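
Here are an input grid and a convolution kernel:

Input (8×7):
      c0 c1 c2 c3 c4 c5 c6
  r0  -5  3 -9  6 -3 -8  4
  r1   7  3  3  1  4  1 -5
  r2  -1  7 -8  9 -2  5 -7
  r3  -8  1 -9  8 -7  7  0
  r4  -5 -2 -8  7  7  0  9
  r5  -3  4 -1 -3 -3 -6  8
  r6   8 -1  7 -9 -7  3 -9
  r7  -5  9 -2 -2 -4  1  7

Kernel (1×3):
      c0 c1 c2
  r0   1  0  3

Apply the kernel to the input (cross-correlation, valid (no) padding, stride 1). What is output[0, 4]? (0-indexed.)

The receptive field on the input at this output position is [-3 -8 4]. Elementwise product with the kernel and sum: -3·1 + 4·3.

9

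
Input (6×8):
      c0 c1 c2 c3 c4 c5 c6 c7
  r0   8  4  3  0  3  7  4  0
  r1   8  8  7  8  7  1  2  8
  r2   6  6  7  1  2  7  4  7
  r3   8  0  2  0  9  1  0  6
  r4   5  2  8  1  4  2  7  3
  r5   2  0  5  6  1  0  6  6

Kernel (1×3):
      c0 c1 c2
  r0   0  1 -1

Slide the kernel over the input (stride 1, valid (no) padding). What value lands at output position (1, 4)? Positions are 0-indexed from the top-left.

The receptive field on the input at this output position is [7 1 2]. Elementwise product with the kernel and sum: 1·1 + 2·-1.

-1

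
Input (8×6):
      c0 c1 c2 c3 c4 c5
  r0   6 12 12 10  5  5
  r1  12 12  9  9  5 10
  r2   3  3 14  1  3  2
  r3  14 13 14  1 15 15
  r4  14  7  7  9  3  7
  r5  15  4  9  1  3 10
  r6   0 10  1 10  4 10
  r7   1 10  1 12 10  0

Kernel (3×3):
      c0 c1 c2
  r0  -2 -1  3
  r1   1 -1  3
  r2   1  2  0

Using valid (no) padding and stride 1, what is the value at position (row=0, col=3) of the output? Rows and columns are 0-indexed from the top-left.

31

The receptive field on the input at this output position is [10 5 5 / 9 5 10 / 1 3 2]. Elementwise product with the kernel and sum: 10·-2 + 5·-1 + 5·3 + 9·1 + 5·-1 + 10·3 + 1·1 + 3·2.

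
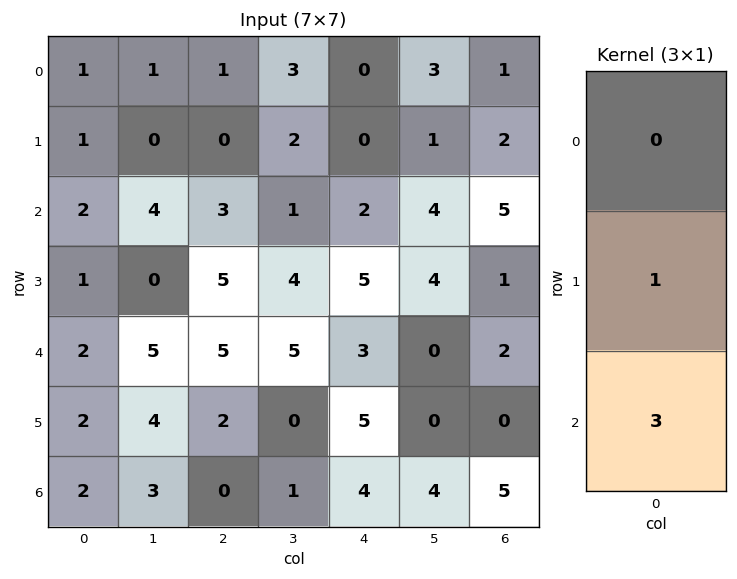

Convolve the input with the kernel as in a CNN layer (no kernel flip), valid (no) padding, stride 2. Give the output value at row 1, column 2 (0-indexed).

The receptive field on the input at this output position is [2 / 5 / 3]. Elementwise product with the kernel and sum: 5·1 + 3·3.

14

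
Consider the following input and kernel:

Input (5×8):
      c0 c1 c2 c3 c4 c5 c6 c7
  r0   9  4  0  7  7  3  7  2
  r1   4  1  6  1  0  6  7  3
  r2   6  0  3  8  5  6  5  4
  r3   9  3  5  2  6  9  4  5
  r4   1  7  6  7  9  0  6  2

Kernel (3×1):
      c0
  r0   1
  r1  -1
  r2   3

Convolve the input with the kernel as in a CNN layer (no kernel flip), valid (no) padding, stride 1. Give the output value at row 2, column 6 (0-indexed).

19

The receptive field on the input at this output position is [5 / 4 / 6]. Elementwise product with the kernel and sum: 5·1 + 4·-1 + 6·3.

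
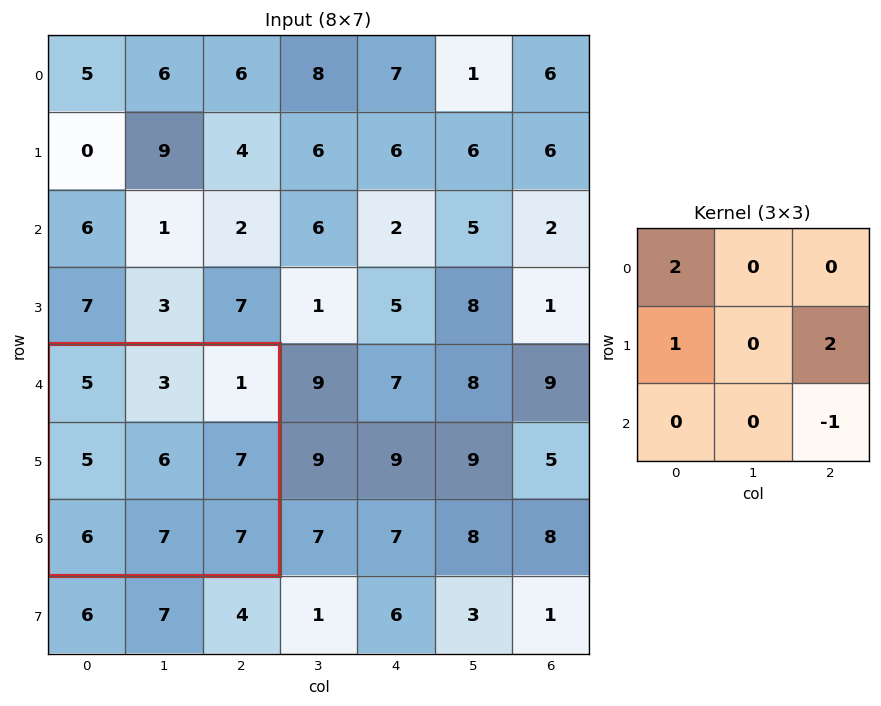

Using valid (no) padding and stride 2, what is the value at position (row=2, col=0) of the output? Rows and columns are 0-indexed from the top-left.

22

The receptive field on the input at this output position is [5 3 1 / 5 6 7 / 6 7 7]. Elementwise product with the kernel and sum: 5·2 + 5·1 + 7·2 + 7·-1.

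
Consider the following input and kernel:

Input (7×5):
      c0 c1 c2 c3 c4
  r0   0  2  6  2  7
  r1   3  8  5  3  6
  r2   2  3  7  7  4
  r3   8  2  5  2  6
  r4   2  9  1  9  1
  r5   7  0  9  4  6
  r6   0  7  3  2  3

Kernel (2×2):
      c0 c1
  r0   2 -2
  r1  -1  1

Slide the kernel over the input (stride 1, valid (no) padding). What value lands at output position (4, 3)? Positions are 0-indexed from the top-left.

The receptive field on the input at this output position is [9 1 / 4 6]. Elementwise product with the kernel and sum: 9·2 + 1·-2 + 4·-1 + 6·1.

18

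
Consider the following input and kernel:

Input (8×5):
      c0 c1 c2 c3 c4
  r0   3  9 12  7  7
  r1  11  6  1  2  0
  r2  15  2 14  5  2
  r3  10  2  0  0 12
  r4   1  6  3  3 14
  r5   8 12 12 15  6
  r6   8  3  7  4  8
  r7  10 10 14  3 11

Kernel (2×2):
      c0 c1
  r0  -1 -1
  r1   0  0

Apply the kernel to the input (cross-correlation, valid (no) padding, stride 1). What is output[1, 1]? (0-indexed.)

-7

The receptive field on the input at this output position is [6 1 / 2 14]. Elementwise product with the kernel and sum: 6·-1 + 1·-1.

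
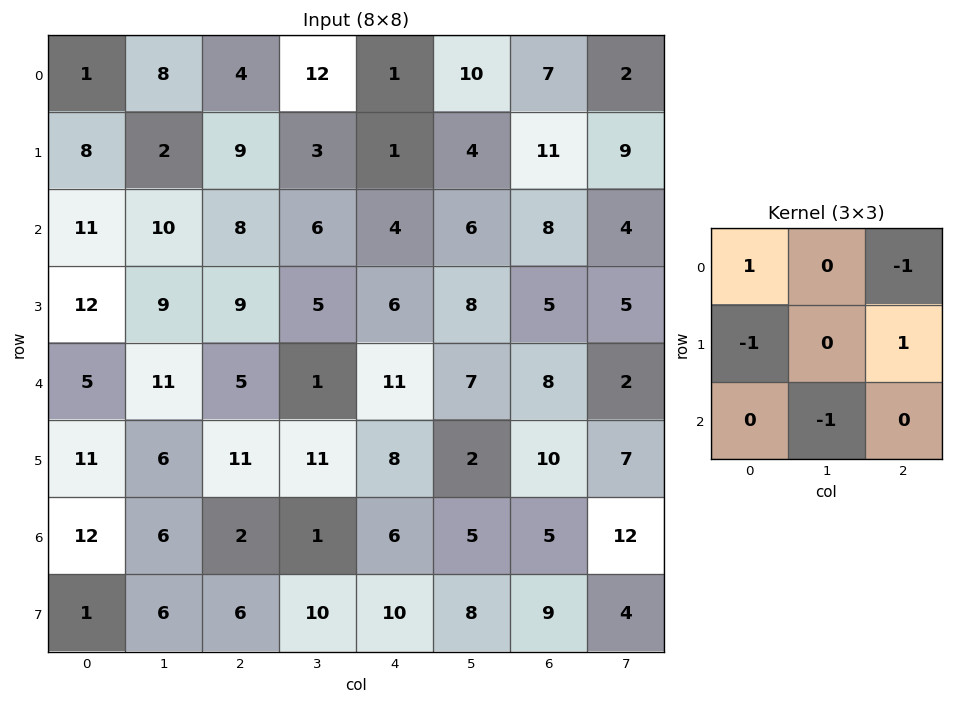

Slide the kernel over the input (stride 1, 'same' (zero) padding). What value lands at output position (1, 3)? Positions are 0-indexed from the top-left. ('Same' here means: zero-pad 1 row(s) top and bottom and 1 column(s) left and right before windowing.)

-11

The receptive field on the zero-padded input at this output position is [4 12 1 / 9 3 1 / 8 6 4]. Elementwise product with the kernel and sum: 4·1 + 1·-1 + 9·-1 + 1·1 + 6·-1.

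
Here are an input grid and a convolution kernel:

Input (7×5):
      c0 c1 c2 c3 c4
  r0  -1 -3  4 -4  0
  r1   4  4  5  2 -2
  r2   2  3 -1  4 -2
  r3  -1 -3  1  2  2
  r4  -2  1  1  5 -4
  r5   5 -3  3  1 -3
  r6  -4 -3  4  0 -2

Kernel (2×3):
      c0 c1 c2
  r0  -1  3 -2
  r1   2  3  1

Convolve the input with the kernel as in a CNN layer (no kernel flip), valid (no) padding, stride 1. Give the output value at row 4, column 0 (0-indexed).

The receptive field on the input at this output position is [-2 1 1 / 5 -3 3]. Elementwise product with the kernel and sum: -2·-1 + 1·3 + 1·-2 + 5·2 + -3·3 + 3·1.

7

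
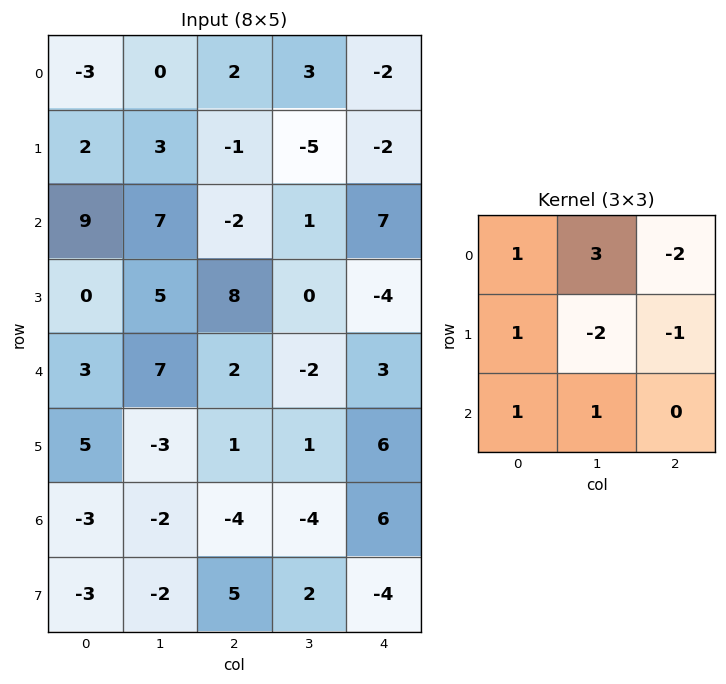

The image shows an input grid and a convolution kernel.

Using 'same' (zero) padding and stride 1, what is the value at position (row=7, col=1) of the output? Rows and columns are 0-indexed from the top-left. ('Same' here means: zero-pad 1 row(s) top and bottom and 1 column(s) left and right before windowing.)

-5

The receptive field on the zero-padded input at this output position is [-3 -2 -4 / -3 -2 5 / 0 0 0]. Elementwise product with the kernel and sum: -3·1 + -2·3 + -4·-2 + -3·1 + -2·-2 + 5·-1 + 0·1 + 0·1.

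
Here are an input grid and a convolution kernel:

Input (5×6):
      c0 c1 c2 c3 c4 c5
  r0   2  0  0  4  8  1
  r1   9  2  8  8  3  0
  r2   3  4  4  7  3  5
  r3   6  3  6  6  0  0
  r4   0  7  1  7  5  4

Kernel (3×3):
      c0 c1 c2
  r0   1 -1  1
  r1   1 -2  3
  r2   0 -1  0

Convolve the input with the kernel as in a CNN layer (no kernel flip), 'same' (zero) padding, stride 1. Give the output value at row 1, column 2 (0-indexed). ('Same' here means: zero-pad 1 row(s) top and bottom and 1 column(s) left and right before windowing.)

The receptive field on the zero-padded input at this output position is [0 0 4 / 2 8 8 / 4 4 7]. Elementwise product with the kernel and sum: 0·1 + 0·-1 + 4·1 + 2·1 + 8·-2 + 8·3 + 4·-1.

10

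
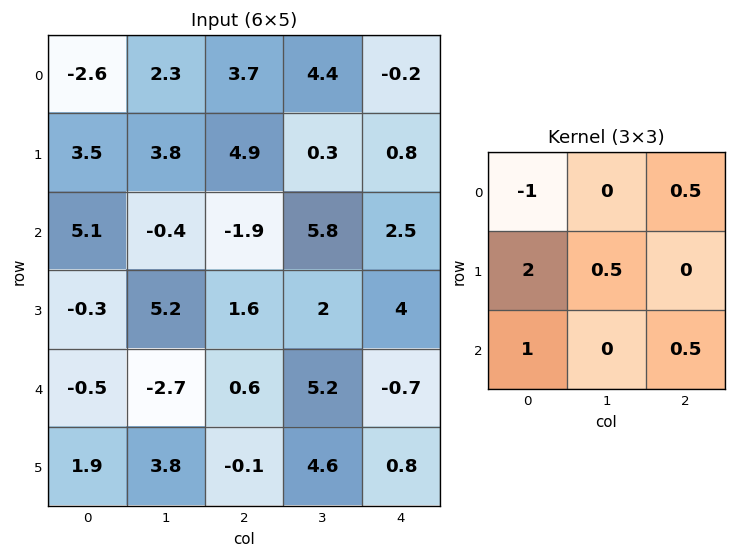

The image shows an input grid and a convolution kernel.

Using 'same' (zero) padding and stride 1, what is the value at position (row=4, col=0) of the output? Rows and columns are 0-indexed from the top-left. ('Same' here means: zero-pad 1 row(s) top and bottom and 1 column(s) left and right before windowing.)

The receptive field on the zero-padded input at this output position is [0 -0.3 5.2 / 0 -0.5 -2.7 / 0 1.9 3.8]. Elementwise product with the kernel and sum: 0·-1 + 5.2·0.5 + 0·2 + -0.5·0.5 + 0·1 + 3.8·0.5.

4.25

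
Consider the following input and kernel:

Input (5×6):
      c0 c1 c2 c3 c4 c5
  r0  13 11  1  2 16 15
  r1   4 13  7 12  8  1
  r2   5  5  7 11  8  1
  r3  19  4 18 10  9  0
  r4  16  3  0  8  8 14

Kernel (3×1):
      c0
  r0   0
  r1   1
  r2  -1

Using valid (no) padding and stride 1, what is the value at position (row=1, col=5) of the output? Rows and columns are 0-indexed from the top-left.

The receptive field on the input at this output position is [1 / 1 / 0]. Elementwise product with the kernel and sum: 1·1 + 0·-1.

1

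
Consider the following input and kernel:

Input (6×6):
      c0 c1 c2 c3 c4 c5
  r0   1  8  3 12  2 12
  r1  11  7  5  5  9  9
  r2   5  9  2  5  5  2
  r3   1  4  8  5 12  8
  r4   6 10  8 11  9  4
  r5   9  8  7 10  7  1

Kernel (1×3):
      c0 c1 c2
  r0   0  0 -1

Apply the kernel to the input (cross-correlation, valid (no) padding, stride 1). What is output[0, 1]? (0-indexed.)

The receptive field on the input at this output position is [8 3 12]. Elementwise product with the kernel and sum: 12·-1.

-12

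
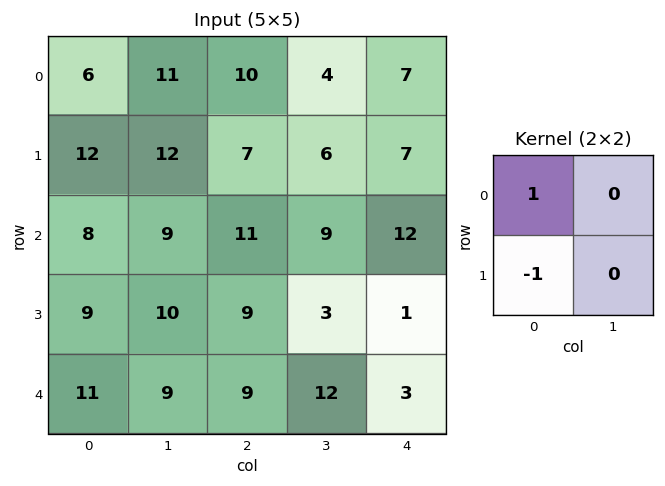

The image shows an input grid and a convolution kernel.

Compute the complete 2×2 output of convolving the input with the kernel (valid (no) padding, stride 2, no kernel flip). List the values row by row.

-6 3
-1 2

Output[0,0]: The receptive field on the input at this output position is [6 11 / 12 12]. Elementwise product with the kernel and sum: 6·1 + 12·-1.
Output[0,1]: The receptive field on the input at this output position is [10 4 / 7 6]. Elementwise product with the kernel and sum: 10·1 + 7·-1.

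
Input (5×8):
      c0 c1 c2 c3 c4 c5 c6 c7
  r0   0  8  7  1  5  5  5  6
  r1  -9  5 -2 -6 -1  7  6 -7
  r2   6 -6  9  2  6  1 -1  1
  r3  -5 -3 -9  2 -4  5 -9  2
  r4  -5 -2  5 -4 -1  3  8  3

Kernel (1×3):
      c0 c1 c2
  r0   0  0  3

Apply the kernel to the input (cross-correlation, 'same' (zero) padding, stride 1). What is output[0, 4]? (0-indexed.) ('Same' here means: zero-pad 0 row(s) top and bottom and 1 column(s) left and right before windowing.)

15

The receptive field on the zero-padded input at this output position is [1 5 5]. Elementwise product with the kernel and sum: 5·3.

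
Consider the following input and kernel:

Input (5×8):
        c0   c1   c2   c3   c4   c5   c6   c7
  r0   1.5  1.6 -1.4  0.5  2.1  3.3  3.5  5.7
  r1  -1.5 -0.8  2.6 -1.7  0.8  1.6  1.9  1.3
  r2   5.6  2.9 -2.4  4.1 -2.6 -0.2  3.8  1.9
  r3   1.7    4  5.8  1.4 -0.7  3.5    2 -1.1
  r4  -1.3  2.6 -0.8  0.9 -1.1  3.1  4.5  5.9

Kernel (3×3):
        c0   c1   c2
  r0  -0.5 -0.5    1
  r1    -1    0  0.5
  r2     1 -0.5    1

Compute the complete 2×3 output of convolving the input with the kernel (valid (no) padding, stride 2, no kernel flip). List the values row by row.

1.6 -6.7 2.25
-8.85 -11.95 8.75

Output[0,0]: The receptive field on the input at this output position is [1.5 1.6 -1.4 / -1.5 -0.8 2.6 / 5.6 2.9 -2.4]. Elementwise product with the kernel and sum: 1.5·-0.5 + 1.6·-0.5 + -1.4·1 + -1.5·-1 + 2.6·0.5 + 5.6·1 + 2.9·-0.5 + -2.4·1.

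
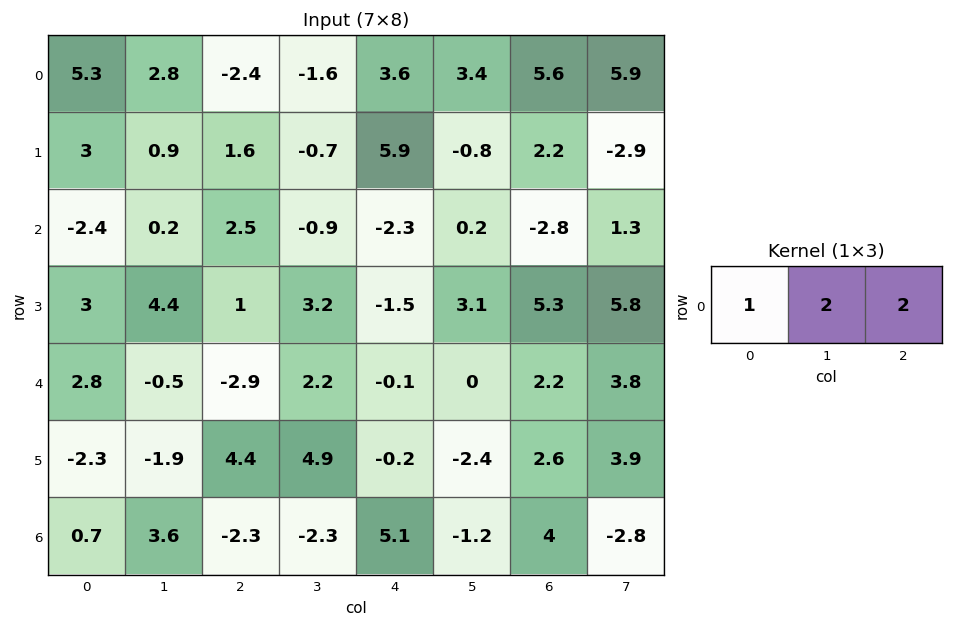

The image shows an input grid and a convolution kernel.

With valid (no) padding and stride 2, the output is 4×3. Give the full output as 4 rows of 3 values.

6.1 1.6 21.6
3 -3.9 -7.5
-4 1.3 4.3
3.3 3.3 10.7

Output[0,0]: The receptive field on the input at this output position is [5.3 2.8 -2.4]. Elementwise product with the kernel and sum: 5.3·1 + 2.8·2 + -2.4·2.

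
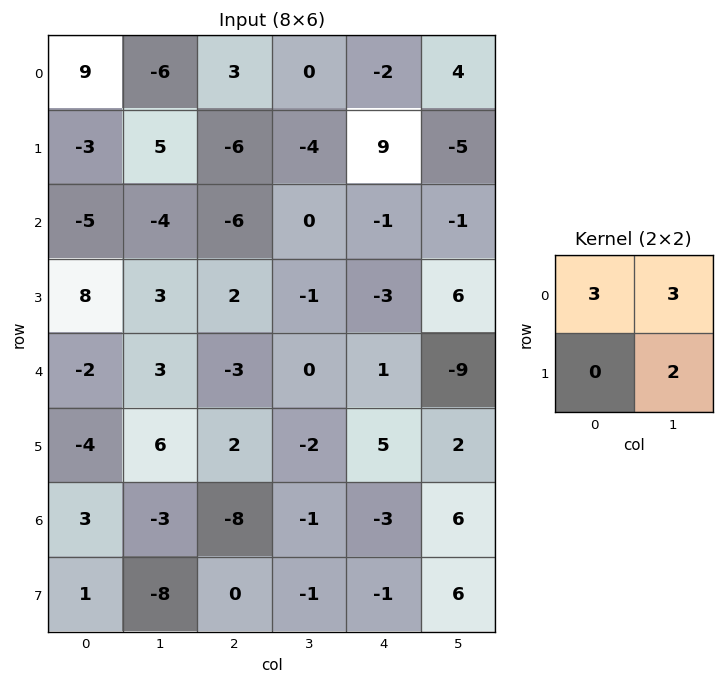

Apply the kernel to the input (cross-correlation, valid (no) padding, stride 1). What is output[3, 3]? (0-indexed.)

The receptive field on the input at this output position is [-1 -3 / 0 1]. Elementwise product with the kernel and sum: -1·3 + -3·3 + 1·2.

-10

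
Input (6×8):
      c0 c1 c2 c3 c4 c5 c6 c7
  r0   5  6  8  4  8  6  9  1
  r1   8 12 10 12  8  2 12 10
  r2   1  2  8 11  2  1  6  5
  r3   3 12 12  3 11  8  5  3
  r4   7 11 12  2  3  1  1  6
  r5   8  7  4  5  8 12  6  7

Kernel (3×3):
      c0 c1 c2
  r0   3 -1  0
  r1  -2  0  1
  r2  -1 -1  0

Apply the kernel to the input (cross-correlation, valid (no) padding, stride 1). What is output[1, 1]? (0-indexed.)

9

The receptive field on the input at this output position is [12 10 12 / 2 8 11 / 12 12 3]. Elementwise product with the kernel and sum: 12·3 + 10·-1 + 2·-2 + 11·1 + 12·-1 + 12·-1.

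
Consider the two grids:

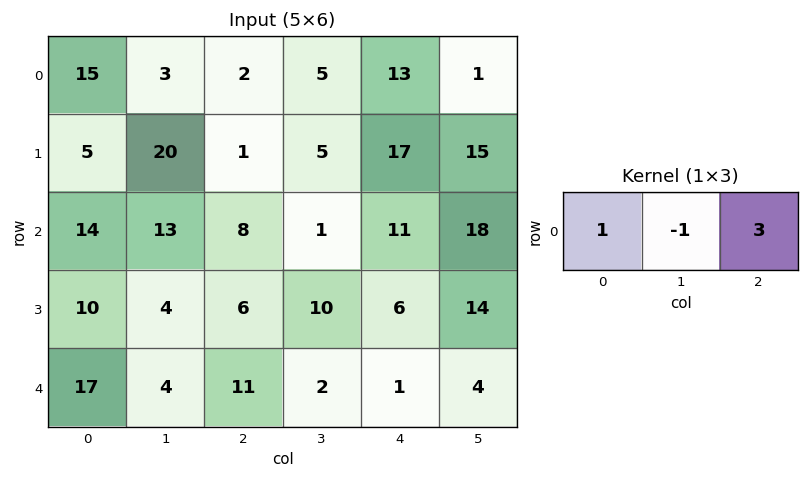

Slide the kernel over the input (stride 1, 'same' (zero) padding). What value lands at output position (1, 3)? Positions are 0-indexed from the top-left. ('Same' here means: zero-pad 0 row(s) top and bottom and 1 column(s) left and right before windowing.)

47

The receptive field on the zero-padded input at this output position is [1 5 17]. Elementwise product with the kernel and sum: 1·1 + 5·-1 + 17·3.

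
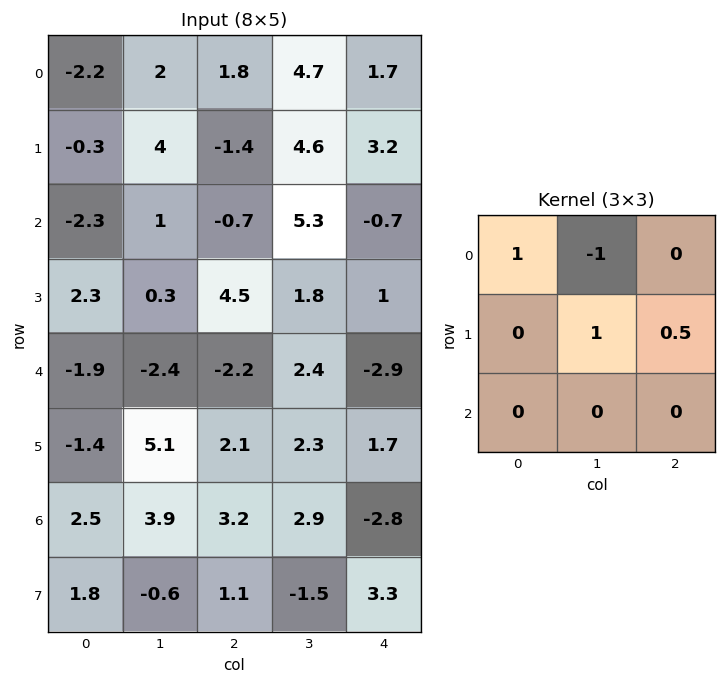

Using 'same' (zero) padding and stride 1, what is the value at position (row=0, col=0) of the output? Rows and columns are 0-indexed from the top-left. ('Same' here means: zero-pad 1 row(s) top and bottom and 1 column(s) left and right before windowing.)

-1.2

The receptive field on the zero-padded input at this output position is [0 0 0 / 0 -2.2 2 / 0 -0.3 4]. Elementwise product with the kernel and sum: 0·1 + 0·-1 + -2.2·1 + 2·0.5.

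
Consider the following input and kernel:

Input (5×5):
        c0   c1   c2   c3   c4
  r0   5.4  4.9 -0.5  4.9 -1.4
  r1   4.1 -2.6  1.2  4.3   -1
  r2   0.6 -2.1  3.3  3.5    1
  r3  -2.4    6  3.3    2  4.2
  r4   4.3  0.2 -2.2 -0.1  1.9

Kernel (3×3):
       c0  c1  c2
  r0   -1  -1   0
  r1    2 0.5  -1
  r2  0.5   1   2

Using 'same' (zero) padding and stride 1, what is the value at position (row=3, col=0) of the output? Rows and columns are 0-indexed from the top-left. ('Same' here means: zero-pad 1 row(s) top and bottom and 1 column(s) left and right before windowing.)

-3.1

The receptive field on the zero-padded input at this output position is [0 0.6 -2.1 / 0 -2.4 6 / 0 4.3 0.2]. Elementwise product with the kernel and sum: 0·-1 + 0.6·-1 + 0·2 + -2.4·0.5 + 6·-1 + 0·0.5 + 4.3·1 + 0.2·2.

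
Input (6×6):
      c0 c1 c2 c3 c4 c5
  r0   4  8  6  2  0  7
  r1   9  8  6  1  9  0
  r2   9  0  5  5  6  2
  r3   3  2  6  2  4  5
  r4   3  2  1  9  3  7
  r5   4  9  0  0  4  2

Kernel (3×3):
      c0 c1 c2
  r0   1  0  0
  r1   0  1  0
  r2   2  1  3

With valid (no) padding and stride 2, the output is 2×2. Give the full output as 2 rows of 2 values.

45 40
22 27

Output[0,0]: The receptive field on the input at this output position is [4 8 6 / 9 8 6 / 9 0 5]. Elementwise product with the kernel and sum: 4·1 + 8·1 + 9·2 + 0·1 + 5·3.
Output[0,1]: The receptive field on the input at this output position is [6 2 0 / 6 1 9 / 5 5 6]. Elementwise product with the kernel and sum: 6·1 + 1·1 + 5·2 + 5·1 + 6·3.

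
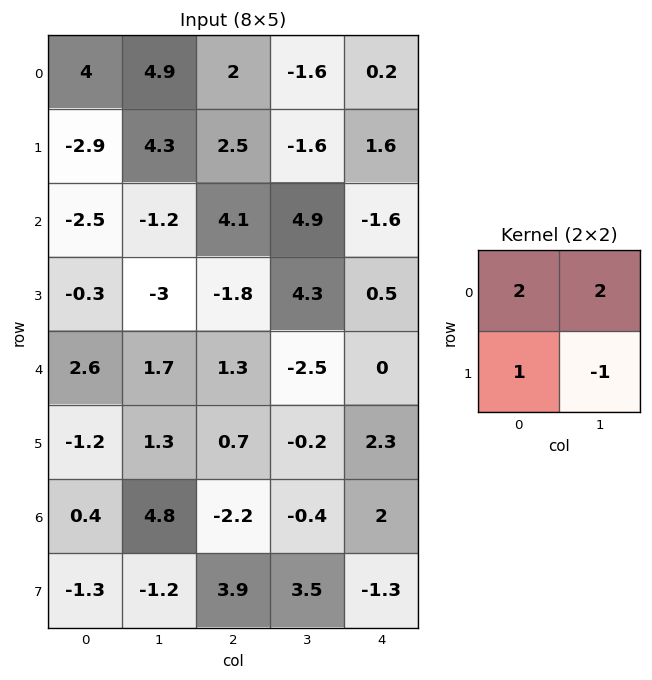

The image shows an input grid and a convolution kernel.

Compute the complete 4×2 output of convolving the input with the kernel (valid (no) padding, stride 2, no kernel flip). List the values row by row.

Output[0,0]: The receptive field on the input at this output position is [4 4.9 / -2.9 4.3]. Elementwise product with the kernel and sum: 4·2 + 4.9·2 + -2.9·1 + 4.3·-1.

10.6 4.9
-4.7 11.9
6.1 -1.5
10.3 -4.8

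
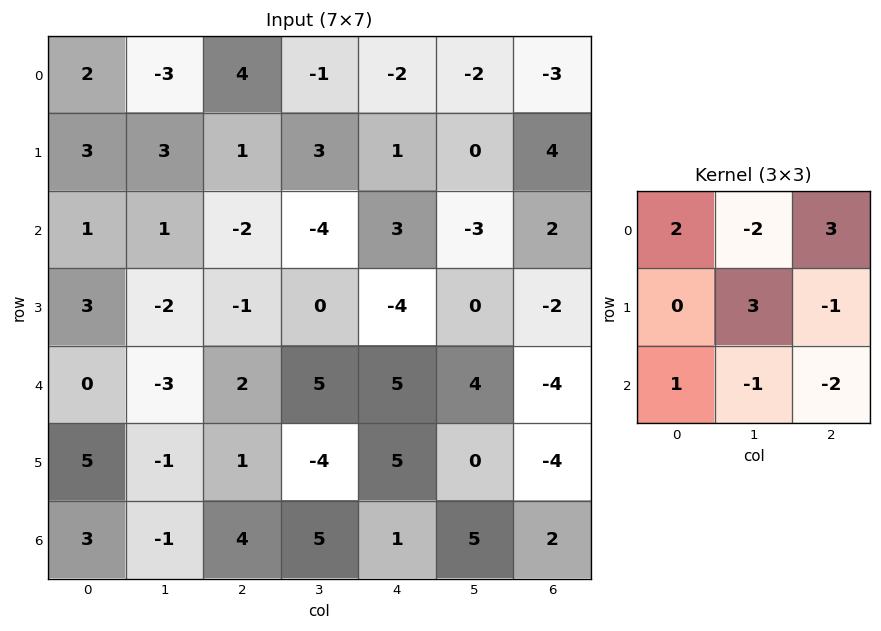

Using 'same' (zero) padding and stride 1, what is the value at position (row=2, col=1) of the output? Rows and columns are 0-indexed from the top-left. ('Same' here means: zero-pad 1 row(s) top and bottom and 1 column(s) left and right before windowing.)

15

The receptive field on the zero-padded input at this output position is [3 3 1 / 1 1 -2 / 3 -2 -1]. Elementwise product with the kernel and sum: 3·2 + 3·-2 + 1·3 + 1·3 + -2·-1 + 3·1 + -2·-1 + -1·-2.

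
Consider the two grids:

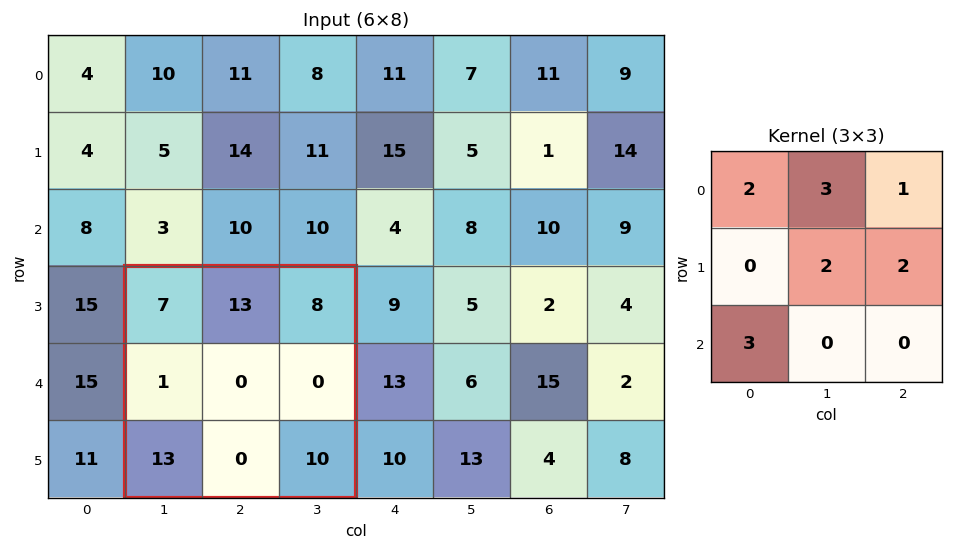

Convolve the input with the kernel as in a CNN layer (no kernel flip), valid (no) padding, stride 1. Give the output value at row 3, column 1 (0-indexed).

100

The receptive field on the input at this output position is [7 13 8 / 1 0 0 / 13 0 10]. Elementwise product with the kernel and sum: 7·2 + 13·3 + 8·1 + 0·2 + 0·2 + 13·3.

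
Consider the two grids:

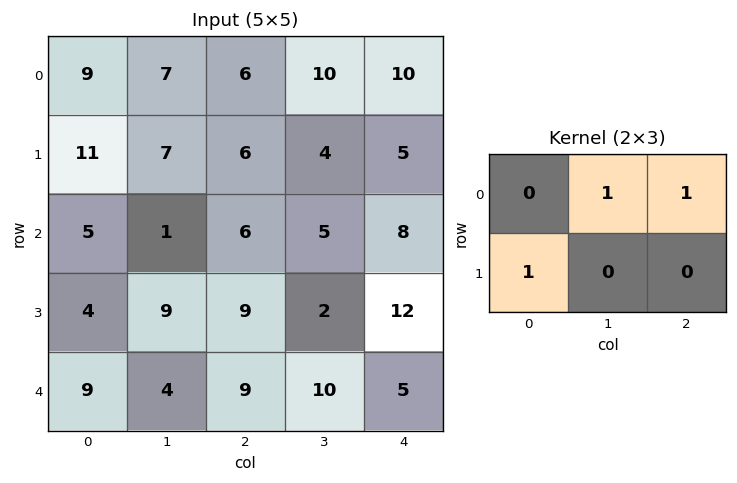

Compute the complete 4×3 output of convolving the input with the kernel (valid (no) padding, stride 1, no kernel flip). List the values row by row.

24 23 26
18 11 15
11 20 22
27 15 23

Output[0,0]: The receptive field on the input at this output position is [9 7 6 / 11 7 6]. Elementwise product with the kernel and sum: 7·1 + 6·1 + 11·1.
Output[0,1]: The receptive field on the input at this output position is [7 6 10 / 7 6 4]. Elementwise product with the kernel and sum: 6·1 + 10·1 + 7·1.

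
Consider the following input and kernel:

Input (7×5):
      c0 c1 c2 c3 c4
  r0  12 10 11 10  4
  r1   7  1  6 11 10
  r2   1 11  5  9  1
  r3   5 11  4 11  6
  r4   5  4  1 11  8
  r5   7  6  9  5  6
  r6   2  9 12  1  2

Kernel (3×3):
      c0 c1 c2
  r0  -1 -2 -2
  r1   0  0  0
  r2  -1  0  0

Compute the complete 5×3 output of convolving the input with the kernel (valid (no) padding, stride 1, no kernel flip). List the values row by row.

-55 -63 -44
-26 -46 -52
-38 -43 -26
-42 -47 -47
-17 -37 -51

Output[0,0]: The receptive field on the input at this output position is [12 10 11 / 7 1 6 / 1 11 5]. Elementwise product with the kernel and sum: 12·-1 + 10·-2 + 11·-2 + 1·-1.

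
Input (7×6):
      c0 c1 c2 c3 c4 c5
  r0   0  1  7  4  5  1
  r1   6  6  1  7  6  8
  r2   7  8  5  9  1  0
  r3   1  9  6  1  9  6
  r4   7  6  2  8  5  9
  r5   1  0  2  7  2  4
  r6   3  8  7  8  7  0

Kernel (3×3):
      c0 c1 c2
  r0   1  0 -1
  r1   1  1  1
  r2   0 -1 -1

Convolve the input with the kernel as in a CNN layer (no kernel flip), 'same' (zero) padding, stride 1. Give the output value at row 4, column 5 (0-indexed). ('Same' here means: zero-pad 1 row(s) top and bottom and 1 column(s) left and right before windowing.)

The receptive field on the zero-padded input at this output position is [9 6 0 / 5 9 0 / 2 4 0]. Elementwise product with the kernel and sum: 9·1 + 0·-1 + 5·1 + 9·1 + 0·1 + 4·-1 + 0·-1.

19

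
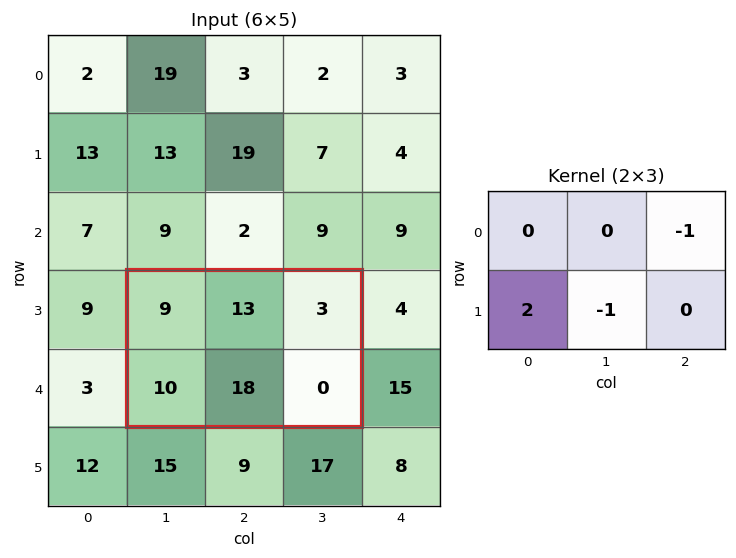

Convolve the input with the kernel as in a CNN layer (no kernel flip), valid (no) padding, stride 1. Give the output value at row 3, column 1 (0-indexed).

-1

The receptive field on the input at this output position is [9 13 3 / 10 18 0]. Elementwise product with the kernel and sum: 3·-1 + 10·2 + 18·-1.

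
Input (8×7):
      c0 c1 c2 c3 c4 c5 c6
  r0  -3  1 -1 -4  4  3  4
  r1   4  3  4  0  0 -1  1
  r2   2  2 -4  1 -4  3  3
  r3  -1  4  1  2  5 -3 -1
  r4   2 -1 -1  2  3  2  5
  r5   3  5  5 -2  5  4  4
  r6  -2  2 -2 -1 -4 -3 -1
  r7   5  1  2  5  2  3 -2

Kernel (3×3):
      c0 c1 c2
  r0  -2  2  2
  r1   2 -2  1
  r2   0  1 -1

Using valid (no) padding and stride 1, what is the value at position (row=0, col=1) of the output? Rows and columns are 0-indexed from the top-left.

-19

The receptive field on the input at this output position is [1 -1 -4 / 3 4 0 / 2 -4 1]. Elementwise product with the kernel and sum: 1·-2 + -1·2 + -4·2 + 3·2 + 4·-2 + 0·1 + -4·1 + 1·-1.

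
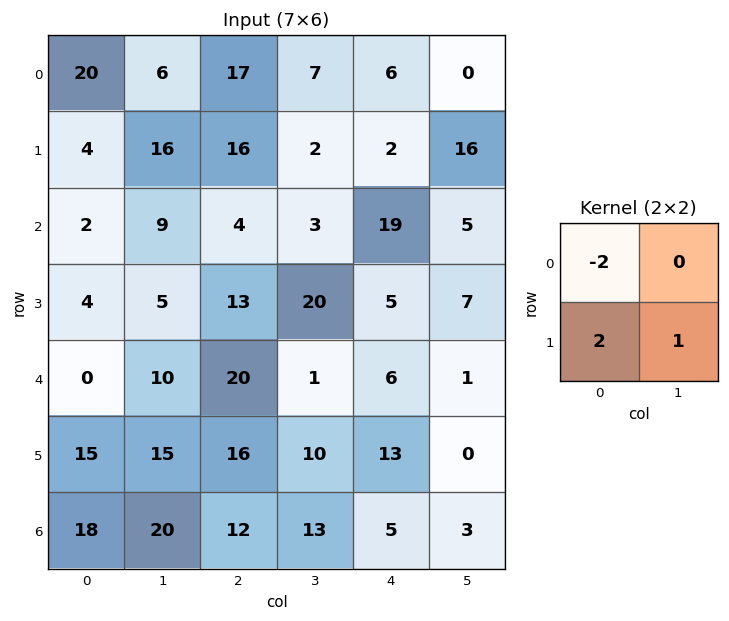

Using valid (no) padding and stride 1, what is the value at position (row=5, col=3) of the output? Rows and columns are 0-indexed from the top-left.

The receptive field on the input at this output position is [10 13 / 13 5]. Elementwise product with the kernel and sum: 10·-2 + 13·2 + 5·1.

11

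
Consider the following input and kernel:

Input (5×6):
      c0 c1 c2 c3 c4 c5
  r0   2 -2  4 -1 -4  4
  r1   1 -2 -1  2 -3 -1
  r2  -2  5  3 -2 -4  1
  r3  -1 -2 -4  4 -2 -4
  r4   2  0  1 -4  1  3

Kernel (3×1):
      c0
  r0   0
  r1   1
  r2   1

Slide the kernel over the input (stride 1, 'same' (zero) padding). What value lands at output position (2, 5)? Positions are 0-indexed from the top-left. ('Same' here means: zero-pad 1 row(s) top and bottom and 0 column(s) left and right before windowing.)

-3

The receptive field on the zero-padded input at this output position is [-1 / 1 / -4]. Elementwise product with the kernel and sum: 1·1 + -4·1.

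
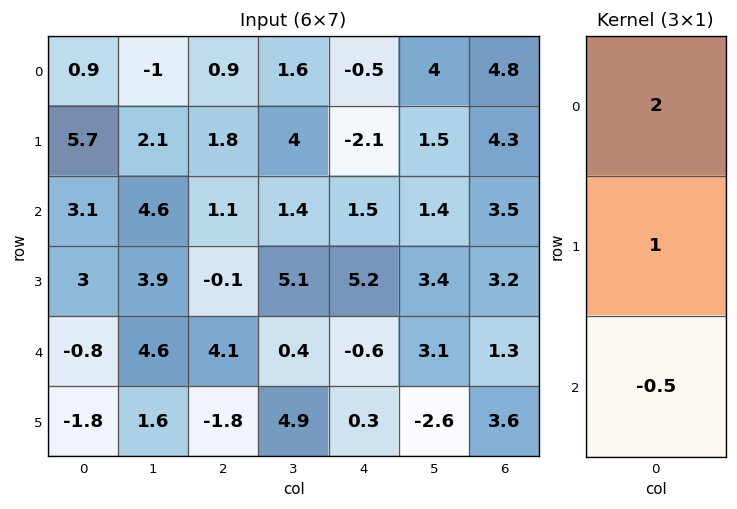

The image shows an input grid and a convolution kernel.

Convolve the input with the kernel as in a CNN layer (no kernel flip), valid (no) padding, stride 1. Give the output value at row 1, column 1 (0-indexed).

6.85

The receptive field on the input at this output position is [2.1 / 4.6 / 3.9]. Elementwise product with the kernel and sum: 2.1·2 + 4.6·1 + 3.9·-0.5.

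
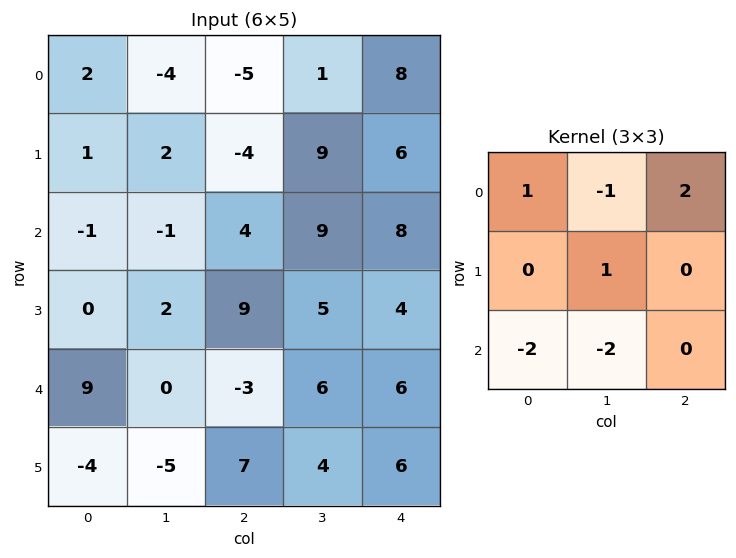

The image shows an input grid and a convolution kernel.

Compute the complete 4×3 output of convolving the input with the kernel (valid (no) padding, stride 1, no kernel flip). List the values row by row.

2 -7 -7
-14 6 -20
-8 28 10
34 -4 -4

Output[0,0]: The receptive field on the input at this output position is [2 -4 -5 / 1 2 -4 / -1 -1 4]. Elementwise product with the kernel and sum: 2·1 + -4·-1 + -5·2 + 2·1 + -1·-2 + -1·-2.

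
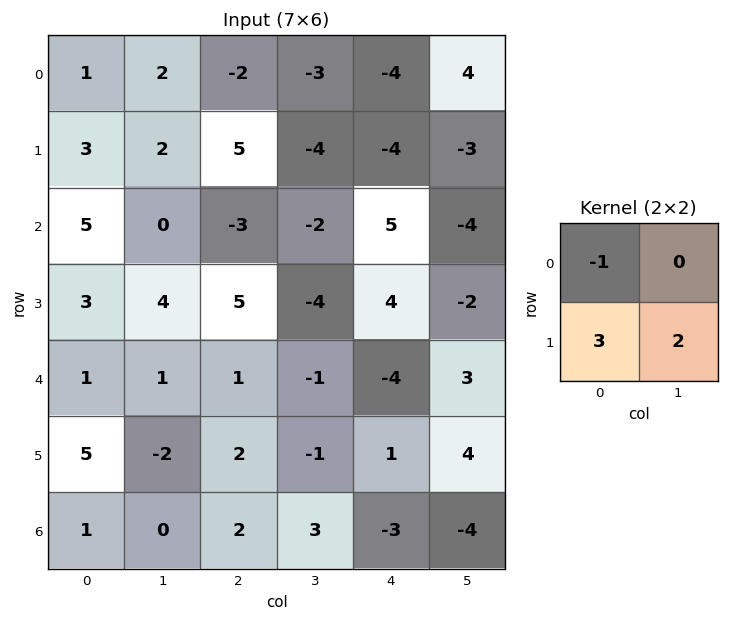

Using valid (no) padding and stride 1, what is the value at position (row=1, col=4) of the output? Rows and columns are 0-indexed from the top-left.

The receptive field on the input at this output position is [-4 -3 / 5 -4]. Elementwise product with the kernel and sum: -4·-1 + 5·3 + -4·2.

11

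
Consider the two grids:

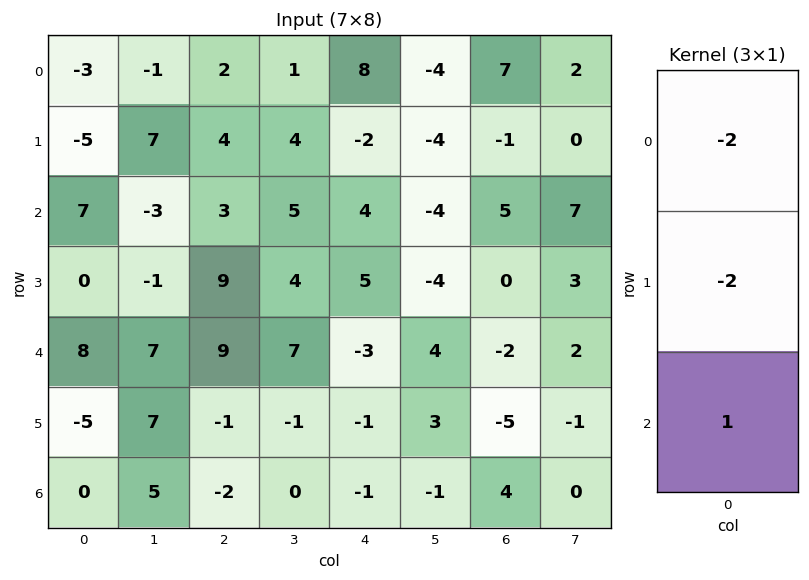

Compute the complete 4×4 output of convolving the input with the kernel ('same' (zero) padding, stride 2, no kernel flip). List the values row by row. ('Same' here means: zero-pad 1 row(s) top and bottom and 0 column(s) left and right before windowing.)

1 0 -18 -15
-4 -5 1 -8
-21 -37 -5 -1
10 6 4 2

Output[0,0]: The receptive field on the zero-padded input at this output position is [0 / -3 / -5]. Elementwise product with the kernel and sum: 0·-2 + -3·-2 + -5·1.
Output[0,1]: The receptive field on the zero-padded input at this output position is [0 / 2 / 4]. Elementwise product with the kernel and sum: 0·-2 + 2·-2 + 4·1.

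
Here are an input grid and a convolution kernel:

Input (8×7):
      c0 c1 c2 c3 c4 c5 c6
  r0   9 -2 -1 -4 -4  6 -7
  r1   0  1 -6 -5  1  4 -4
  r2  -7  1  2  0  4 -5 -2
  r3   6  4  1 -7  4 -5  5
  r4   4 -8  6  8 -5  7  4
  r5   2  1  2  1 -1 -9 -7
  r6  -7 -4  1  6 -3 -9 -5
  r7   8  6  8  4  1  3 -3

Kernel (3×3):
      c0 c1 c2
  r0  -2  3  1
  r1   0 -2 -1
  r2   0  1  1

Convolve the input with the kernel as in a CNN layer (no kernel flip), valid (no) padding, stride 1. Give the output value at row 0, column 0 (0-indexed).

The receptive field on the input at this output position is [9 -2 -1 / 0 1 -6 / -7 1 2]. Elementwise product with the kernel and sum: 9·-2 + -2·3 + -1·1 + 1·-2 + -6·-1 + 1·1 + 2·1.

-18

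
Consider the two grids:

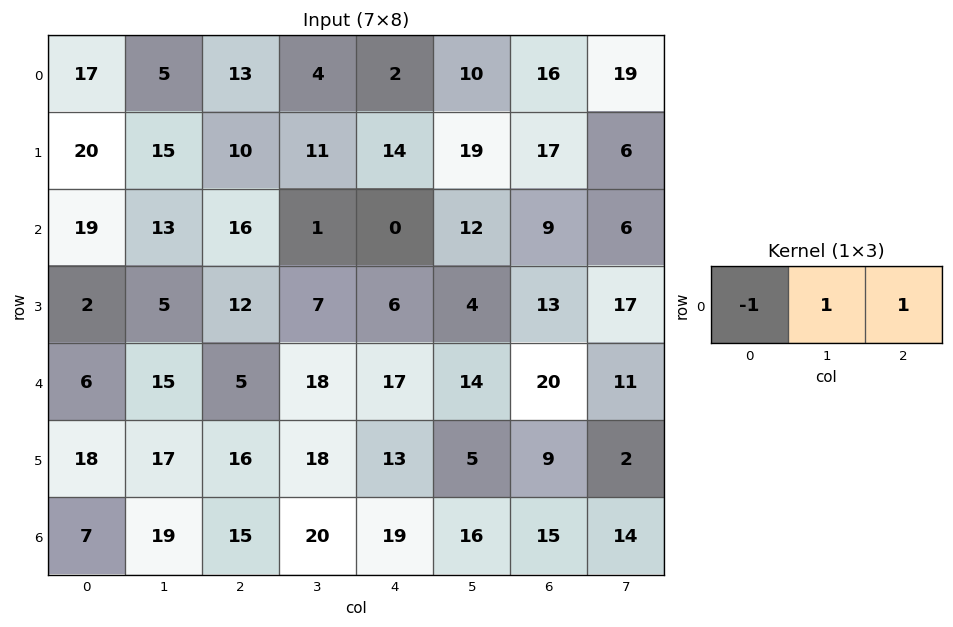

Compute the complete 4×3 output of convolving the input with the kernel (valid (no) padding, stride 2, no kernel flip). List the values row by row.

Output[0,0]: The receptive field on the input at this output position is [17 5 13]. Elementwise product with the kernel and sum: 17·-1 + 5·1 + 13·1.

1 -7 24
10 -15 21
14 30 17
27 24 12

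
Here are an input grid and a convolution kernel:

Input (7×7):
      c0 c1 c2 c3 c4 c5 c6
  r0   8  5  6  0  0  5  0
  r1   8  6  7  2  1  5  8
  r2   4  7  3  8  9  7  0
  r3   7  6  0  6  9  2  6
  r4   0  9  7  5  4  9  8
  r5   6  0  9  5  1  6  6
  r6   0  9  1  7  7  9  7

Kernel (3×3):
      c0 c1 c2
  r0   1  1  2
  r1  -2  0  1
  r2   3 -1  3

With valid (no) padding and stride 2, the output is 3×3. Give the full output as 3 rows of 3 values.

30 21 31
15 66 31
14 20 66

Output[0,0]: The receptive field on the input at this output position is [8 5 6 / 8 6 7 / 4 7 3]. Elementwise product with the kernel and sum: 8·1 + 5·1 + 6·2 + 8·-2 + 7·1 + 4·3 + 7·-1 + 3·3.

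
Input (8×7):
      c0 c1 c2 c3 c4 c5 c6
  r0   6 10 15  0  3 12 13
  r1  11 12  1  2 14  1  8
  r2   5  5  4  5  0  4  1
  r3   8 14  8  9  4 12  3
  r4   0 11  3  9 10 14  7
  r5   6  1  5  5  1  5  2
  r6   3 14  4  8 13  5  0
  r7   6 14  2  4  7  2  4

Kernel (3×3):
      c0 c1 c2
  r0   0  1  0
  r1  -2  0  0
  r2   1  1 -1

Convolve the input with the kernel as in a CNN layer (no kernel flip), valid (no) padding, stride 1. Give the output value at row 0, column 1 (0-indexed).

The receptive field on the input at this output position is [10 15 0 / 12 1 2 / 5 4 5]. Elementwise product with the kernel and sum: 15·1 + 12·-2 + 5·1 + 4·1 + 5·-1.

-5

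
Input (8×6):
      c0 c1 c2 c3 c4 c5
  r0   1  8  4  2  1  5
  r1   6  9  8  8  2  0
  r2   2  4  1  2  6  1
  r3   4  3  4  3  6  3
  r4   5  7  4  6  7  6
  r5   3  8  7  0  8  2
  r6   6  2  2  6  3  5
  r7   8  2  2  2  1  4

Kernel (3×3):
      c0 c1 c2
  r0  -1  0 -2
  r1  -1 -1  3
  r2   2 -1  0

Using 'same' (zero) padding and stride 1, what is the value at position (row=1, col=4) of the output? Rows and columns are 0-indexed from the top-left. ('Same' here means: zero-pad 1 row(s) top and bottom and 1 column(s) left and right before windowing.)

-24

The receptive field on the zero-padded input at this output position is [2 1 5 / 8 2 0 / 2 6 1]. Elementwise product with the kernel and sum: 2·-1 + 5·-2 + 8·-1 + 2·-1 + 0·3 + 2·2 + 6·-1.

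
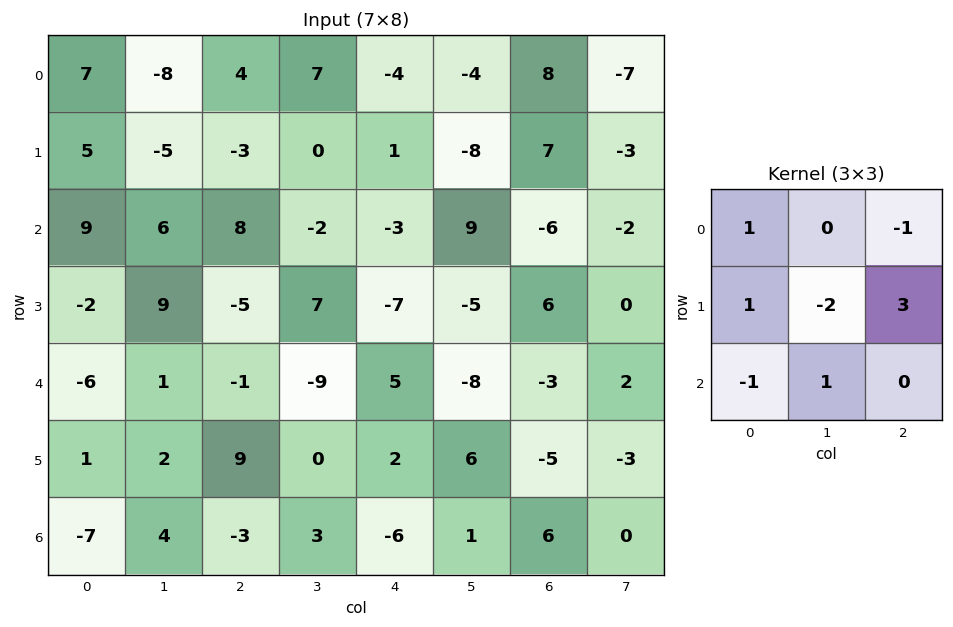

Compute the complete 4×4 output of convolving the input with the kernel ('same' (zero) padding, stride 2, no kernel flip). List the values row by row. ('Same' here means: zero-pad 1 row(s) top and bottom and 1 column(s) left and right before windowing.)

Output[0,0]: The receptive field on the zero-padded input at this output position is [0 0 0 / 0 7 -8 / 0 5 -5]. Elementwise product with the kernel and sum: 0·1 + 0·-1 + 0·1 + 7·-2 + -8·3 + 0·-1 + 5·1.

-33 7 4 -26
3 -35 25 21
7 -15 -29 -12
24 21 12 -2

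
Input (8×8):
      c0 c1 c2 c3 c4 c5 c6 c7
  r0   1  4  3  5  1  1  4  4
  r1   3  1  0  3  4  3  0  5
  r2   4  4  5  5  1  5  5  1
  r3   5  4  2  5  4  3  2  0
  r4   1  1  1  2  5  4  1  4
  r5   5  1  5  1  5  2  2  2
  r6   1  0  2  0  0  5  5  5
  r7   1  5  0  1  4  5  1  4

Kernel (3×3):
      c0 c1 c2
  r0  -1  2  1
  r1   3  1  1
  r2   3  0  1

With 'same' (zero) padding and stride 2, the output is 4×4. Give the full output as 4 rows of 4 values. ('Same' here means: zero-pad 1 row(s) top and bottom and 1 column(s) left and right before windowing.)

6 26 29 25
19 41 47 32
17 15 26 26
17 28 24 48

Output[0,0]: The receptive field on the zero-padded input at this output position is [0 0 0 / 0 1 4 / 0 3 1]. Elementwise product with the kernel and sum: 0·-1 + 0·2 + 0·1 + 0·3 + 1·1 + 4·1 + 0·3 + 1·1.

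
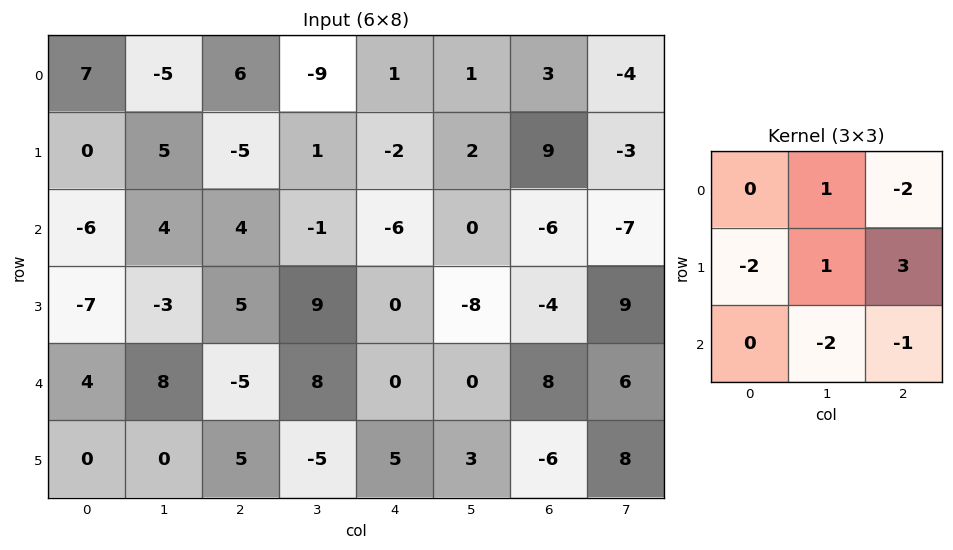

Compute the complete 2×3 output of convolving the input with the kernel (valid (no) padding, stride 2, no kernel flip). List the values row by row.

Output[0,0]: The receptive field on the input at this output position is [7 -5 6 / 0 5 -5 / -6 4 4]. Elementwise product with the kernel and sum: -5·1 + 6·-2 + 0·-2 + 5·1 + -5·3 + 4·-2 + 4·-1.
Output[0,1]: The receptive field on the input at this output position is [6 -9 1 / -5 1 -2 / 4 -1 -6]. Elementwise product with the kernel and sum: -9·1 + 1·-2 + -5·-2 + 1·1 + -2·3 + -1·-2 + -6·-1.

-39 2 34
11 -6 -16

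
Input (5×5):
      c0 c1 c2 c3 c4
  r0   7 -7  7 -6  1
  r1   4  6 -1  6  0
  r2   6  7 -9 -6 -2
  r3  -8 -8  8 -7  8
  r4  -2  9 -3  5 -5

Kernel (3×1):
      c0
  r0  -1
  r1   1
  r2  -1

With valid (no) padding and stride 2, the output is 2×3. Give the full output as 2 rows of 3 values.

-9 1 1
-12 20 15

Output[0,0]: The receptive field on the input at this output position is [7 / 4 / 6]. Elementwise product with the kernel and sum: 7·-1 + 4·1 + 6·-1.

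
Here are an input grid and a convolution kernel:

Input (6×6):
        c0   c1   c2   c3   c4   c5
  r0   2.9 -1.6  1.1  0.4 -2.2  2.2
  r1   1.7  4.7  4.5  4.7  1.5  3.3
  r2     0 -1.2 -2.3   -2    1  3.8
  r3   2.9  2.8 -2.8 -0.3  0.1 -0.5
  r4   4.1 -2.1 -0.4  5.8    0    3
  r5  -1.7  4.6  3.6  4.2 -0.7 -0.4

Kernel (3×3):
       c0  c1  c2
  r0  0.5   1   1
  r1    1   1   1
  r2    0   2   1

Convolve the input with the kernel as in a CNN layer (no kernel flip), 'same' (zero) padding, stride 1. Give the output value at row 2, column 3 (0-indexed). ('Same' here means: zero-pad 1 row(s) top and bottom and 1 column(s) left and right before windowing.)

The receptive field on the zero-padded input at this output position is [4.5 4.7 1.5 / -2.3 -2 1 / -2.8 -0.3 0.1]. Elementwise product with the kernel and sum: 4.5·0.5 + 4.7·1 + 1.5·1 + -2.3·1 + -2·1 + 1·1 + -0.3·2 + 0.1·1.

4.65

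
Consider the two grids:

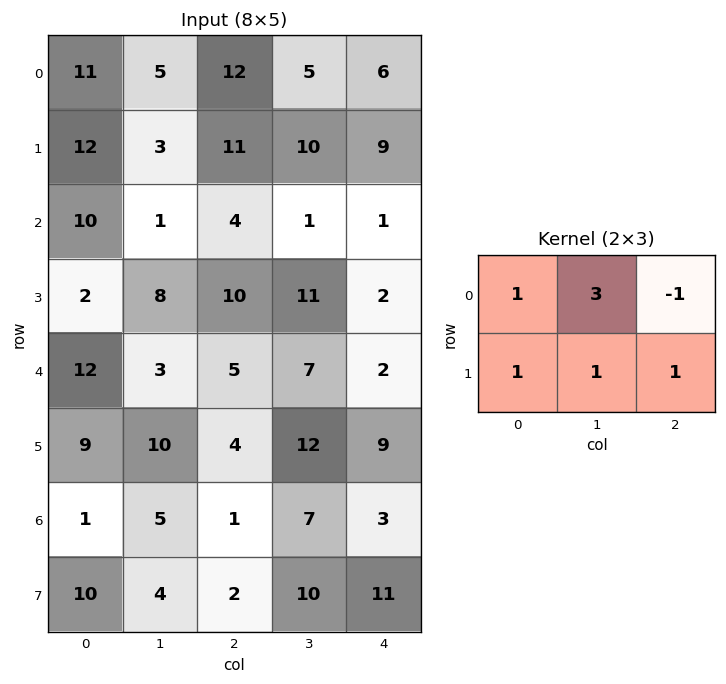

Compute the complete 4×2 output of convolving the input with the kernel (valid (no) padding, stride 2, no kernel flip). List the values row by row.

40 51
29 29
39 49
31 42

Output[0,0]: The receptive field on the input at this output position is [11 5 12 / 12 3 11]. Elementwise product with the kernel and sum: 11·1 + 5·3 + 12·-1 + 12·1 + 3·1 + 11·1.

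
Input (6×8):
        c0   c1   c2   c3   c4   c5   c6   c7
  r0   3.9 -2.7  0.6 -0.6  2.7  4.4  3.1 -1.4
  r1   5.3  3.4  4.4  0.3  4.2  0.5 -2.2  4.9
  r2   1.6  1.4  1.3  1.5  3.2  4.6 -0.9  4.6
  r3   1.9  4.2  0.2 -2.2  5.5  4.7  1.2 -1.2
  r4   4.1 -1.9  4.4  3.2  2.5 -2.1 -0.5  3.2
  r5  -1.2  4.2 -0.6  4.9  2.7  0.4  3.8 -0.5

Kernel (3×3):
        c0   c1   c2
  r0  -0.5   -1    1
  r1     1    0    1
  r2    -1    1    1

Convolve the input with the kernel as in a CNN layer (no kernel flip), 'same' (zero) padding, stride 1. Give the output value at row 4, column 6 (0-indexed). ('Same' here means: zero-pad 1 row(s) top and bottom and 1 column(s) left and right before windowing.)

-0.75

The receptive field on the zero-padded input at this output position is [4.7 1.2 -1.2 / -2.1 -0.5 3.2 / 0.4 3.8 -0.5]. Elementwise product with the kernel and sum: 4.7·-0.5 + 1.2·-1 + -1.2·1 + -2.1·1 + 3.2·1 + 0.4·-1 + 3.8·1 + -0.5·1.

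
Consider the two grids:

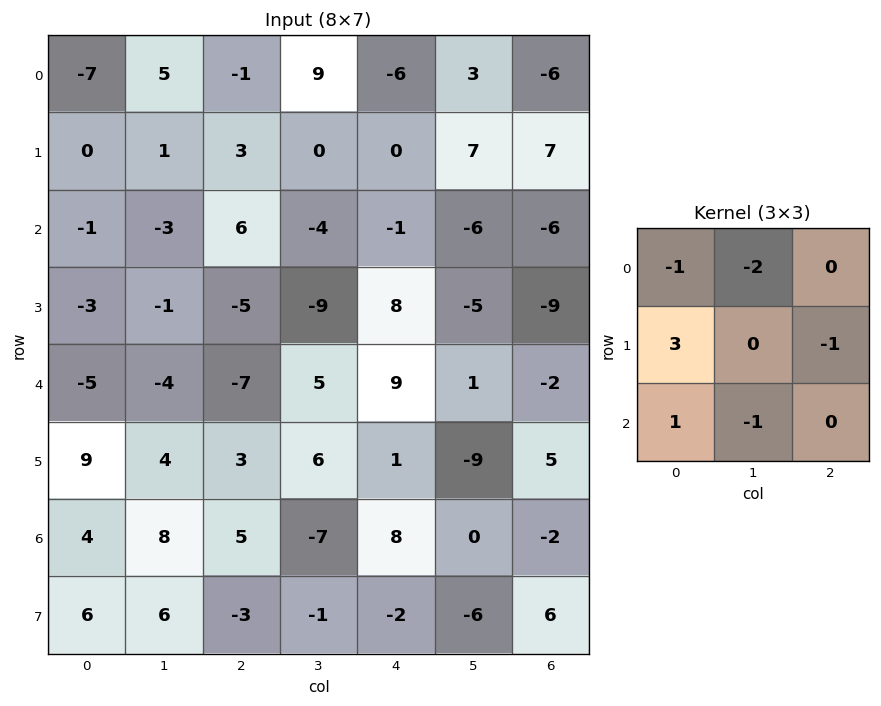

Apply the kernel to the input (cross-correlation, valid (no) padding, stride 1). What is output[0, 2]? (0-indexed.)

2

The receptive field on the input at this output position is [-1 9 -6 / 3 0 0 / 6 -4 -1]. Elementwise product with the kernel and sum: -1·-1 + 9·-2 + 3·3 + 0·-1 + 6·1 + -4·-1.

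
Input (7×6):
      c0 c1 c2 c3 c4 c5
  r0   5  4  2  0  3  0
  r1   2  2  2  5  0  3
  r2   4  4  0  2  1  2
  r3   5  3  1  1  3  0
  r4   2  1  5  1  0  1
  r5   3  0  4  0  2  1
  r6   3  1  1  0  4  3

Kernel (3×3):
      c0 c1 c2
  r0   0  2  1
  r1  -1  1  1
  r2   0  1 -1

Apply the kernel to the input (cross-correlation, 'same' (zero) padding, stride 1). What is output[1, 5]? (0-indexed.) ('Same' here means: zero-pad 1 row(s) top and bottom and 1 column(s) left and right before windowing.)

The receptive field on the zero-padded input at this output position is [3 0 0 / 0 3 0 / 1 2 0]. Elementwise product with the kernel and sum: 0·2 + 0·1 + 0·-1 + 3·1 + 0·1 + 2·1 + 0·-1.

5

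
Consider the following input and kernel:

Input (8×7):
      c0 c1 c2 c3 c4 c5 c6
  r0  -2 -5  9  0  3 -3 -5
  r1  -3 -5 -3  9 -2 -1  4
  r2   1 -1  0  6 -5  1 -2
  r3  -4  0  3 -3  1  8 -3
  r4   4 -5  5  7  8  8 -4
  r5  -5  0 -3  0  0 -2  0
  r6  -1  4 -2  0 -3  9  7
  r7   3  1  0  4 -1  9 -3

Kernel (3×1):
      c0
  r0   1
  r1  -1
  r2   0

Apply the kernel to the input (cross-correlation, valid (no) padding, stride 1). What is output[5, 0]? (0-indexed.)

The receptive field on the input at this output position is [-5 / -1 / 3]. Elementwise product with the kernel and sum: -5·1 + -1·-1.

-4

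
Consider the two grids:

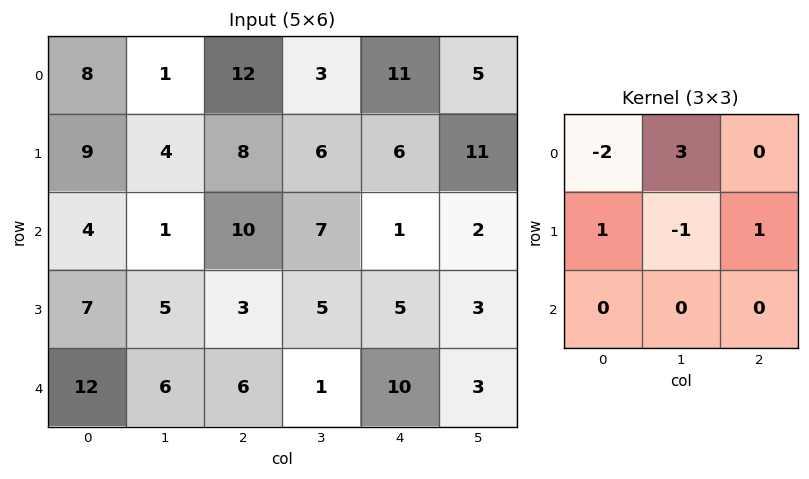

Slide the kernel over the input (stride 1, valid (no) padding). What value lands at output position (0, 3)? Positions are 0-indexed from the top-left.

38

The receptive field on the input at this output position is [3 11 5 / 6 6 11 / 7 1 2]. Elementwise product with the kernel and sum: 3·-2 + 11·3 + 6·1 + 6·-1 + 11·1.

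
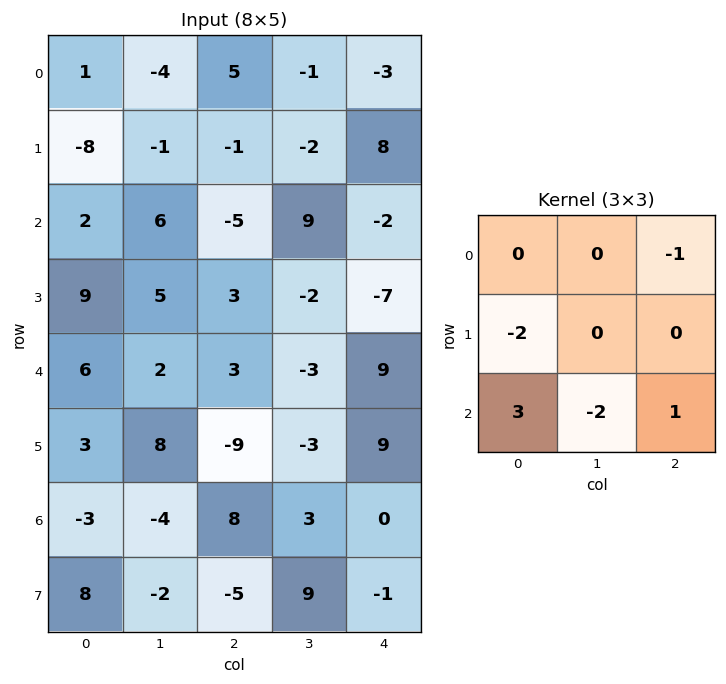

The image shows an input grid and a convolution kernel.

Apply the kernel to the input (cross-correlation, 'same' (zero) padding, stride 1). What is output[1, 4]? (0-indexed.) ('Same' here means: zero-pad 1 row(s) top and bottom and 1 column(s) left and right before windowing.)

The receptive field on the zero-padded input at this output position is [-1 -3 0 / -2 8 0 / 9 -2 0]. Elementwise product with the kernel and sum: 0·-1 + -2·-2 + 9·3 + -2·-2 + 0·1.

35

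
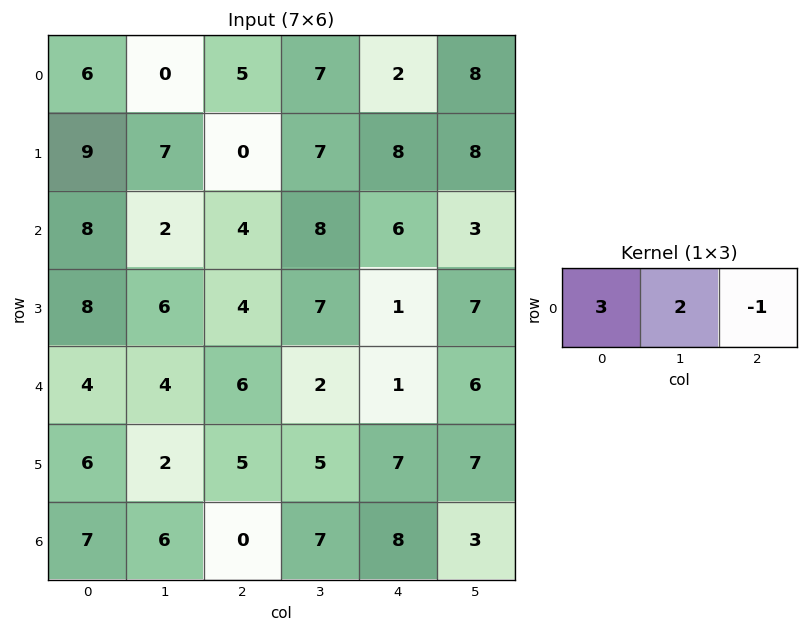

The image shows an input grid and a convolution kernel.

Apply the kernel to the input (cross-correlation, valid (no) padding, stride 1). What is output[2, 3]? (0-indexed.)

The receptive field on the input at this output position is [8 6 3]. Elementwise product with the kernel and sum: 8·3 + 6·2 + 3·-1.

33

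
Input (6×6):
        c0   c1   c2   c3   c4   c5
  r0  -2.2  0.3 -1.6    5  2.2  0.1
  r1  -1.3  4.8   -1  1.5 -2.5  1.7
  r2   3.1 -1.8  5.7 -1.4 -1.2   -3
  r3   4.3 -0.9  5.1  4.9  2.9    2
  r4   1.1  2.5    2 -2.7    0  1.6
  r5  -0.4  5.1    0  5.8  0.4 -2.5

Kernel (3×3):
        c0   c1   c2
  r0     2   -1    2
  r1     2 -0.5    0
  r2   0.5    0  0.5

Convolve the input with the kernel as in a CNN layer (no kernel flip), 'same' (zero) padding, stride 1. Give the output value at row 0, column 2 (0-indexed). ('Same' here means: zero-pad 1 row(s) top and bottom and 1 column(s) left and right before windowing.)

4.55

The receptive field on the zero-padded input at this output position is [0 0 0 / 0.3 -1.6 5 / 4.8 -1 1.5]. Elementwise product with the kernel and sum: 0·2 + 0·-1 + 0·2 + 0.3·2 + -1.6·-0.5 + 4.8·0.5 + 1.5·0.5.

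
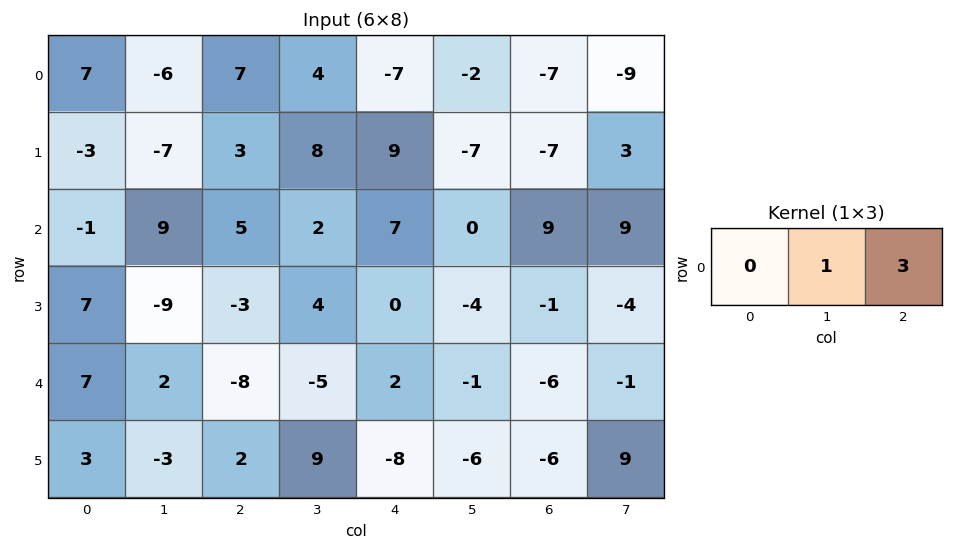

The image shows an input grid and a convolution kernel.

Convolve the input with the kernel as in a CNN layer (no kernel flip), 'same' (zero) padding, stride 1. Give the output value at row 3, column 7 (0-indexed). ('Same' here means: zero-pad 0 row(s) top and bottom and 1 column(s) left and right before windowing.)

The receptive field on the zero-padded input at this output position is [-1 -4 0]. Elementwise product with the kernel and sum: -4·1 + 0·3.

-4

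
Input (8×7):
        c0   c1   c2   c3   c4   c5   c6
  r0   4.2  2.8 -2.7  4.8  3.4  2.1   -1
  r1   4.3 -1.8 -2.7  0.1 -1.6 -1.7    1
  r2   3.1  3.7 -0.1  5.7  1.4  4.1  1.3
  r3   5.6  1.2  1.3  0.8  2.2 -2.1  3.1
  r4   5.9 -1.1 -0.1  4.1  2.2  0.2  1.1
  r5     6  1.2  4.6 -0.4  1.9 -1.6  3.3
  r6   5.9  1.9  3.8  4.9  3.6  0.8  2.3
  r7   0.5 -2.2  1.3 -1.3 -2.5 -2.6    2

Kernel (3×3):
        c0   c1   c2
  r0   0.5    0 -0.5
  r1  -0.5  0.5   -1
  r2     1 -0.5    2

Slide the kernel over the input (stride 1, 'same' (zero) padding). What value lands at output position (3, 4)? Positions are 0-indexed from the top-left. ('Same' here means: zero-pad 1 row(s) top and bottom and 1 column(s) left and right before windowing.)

The receptive field on the zero-padded input at this output position is [5.7 1.4 4.1 / 0.8 2.2 -2.1 / 4.1 2.2 0.2]. Elementwise product with the kernel and sum: 5.7·0.5 + 4.1·-0.5 + 0.8·-0.5 + 2.2·0.5 + -2.1·-1 + 4.1·1 + 2.2·-0.5 + 0.2·2.

7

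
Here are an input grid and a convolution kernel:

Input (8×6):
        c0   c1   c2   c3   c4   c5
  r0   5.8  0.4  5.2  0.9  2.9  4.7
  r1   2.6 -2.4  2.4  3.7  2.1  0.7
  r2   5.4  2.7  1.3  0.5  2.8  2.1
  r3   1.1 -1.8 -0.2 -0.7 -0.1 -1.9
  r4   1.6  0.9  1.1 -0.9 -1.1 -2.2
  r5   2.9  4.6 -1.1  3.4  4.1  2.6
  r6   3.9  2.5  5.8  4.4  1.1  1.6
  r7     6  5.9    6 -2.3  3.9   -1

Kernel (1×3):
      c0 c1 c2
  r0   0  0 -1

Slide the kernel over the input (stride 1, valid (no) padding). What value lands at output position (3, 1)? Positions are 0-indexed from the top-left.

0.7

The receptive field on the input at this output position is [-1.8 -0.2 -0.7]. Elementwise product with the kernel and sum: -0.7·-1.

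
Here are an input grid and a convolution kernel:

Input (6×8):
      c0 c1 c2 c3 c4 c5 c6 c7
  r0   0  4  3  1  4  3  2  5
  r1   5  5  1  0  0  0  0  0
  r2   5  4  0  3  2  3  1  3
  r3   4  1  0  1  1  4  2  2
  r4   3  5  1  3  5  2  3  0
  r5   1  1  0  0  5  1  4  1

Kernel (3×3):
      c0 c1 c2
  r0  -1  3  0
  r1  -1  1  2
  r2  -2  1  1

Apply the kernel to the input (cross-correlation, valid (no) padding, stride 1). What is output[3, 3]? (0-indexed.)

14

The receptive field on the input at this output position is [1 1 4 / 3 5 2 / 0 5 1]. Elementwise product with the kernel and sum: 1·-1 + 1·3 + 3·-1 + 5·1 + 2·2 + 0·-2 + 5·1 + 1·1.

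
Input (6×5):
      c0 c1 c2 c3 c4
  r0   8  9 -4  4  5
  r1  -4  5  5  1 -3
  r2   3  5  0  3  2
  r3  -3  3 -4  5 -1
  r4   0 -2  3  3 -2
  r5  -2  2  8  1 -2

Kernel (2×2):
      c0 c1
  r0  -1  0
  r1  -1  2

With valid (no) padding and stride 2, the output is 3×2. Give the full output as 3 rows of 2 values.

6 1
6 14
6 -9

Output[0,0]: The receptive field on the input at this output position is [8 9 / -4 5]. Elementwise product with the kernel and sum: 8·-1 + -4·-1 + 5·2.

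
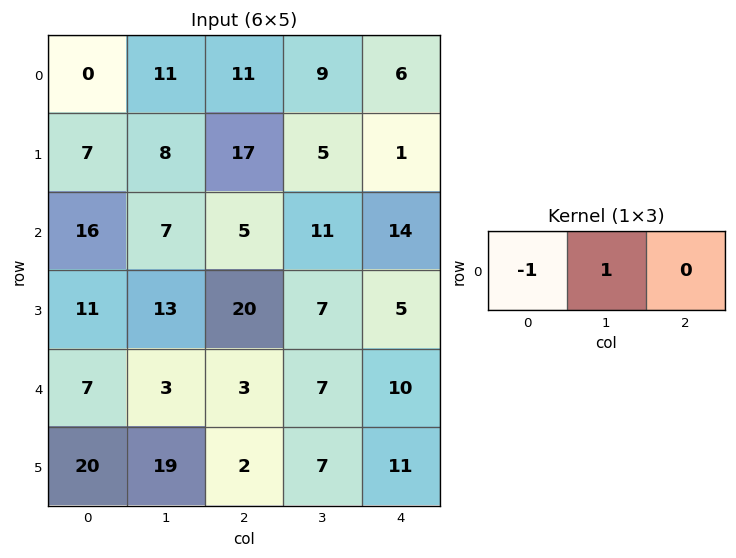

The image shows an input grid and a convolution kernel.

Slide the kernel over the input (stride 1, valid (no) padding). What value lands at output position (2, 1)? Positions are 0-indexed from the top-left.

-2

The receptive field on the input at this output position is [7 5 11]. Elementwise product with the kernel and sum: 7·-1 + 5·1.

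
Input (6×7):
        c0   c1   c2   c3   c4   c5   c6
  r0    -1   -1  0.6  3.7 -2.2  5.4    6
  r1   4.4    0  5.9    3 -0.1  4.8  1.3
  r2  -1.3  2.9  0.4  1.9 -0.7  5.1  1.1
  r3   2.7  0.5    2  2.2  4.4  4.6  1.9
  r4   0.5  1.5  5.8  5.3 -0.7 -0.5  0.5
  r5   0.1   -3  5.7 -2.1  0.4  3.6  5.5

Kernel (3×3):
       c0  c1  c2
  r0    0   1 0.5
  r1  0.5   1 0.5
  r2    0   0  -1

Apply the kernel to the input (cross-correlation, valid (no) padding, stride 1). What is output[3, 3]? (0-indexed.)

The receptive field on the input at this output position is [2.2 4.4 4.6 / 5.3 -0.7 -0.5 / -2.1 0.4 3.6]. Elementwise product with the kernel and sum: 4.4·1 + 4.6·0.5 + 5.3·0.5 + -0.7·1 + -0.5·0.5 + 3.6·-1.

4.8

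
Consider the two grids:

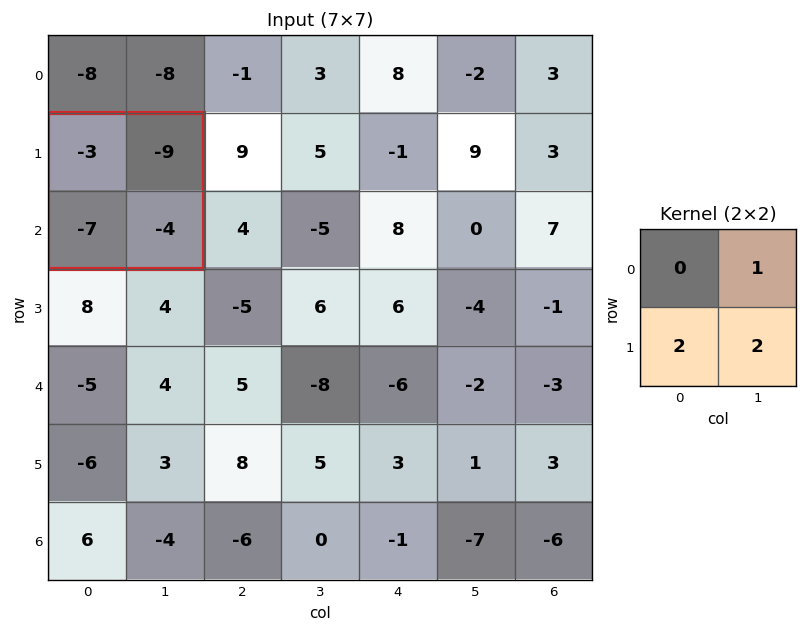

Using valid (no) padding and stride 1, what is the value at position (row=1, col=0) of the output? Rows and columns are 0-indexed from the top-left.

The receptive field on the input at this output position is [-3 -9 / -7 -4]. Elementwise product with the kernel and sum: -9·1 + -7·2 + -4·2.

-31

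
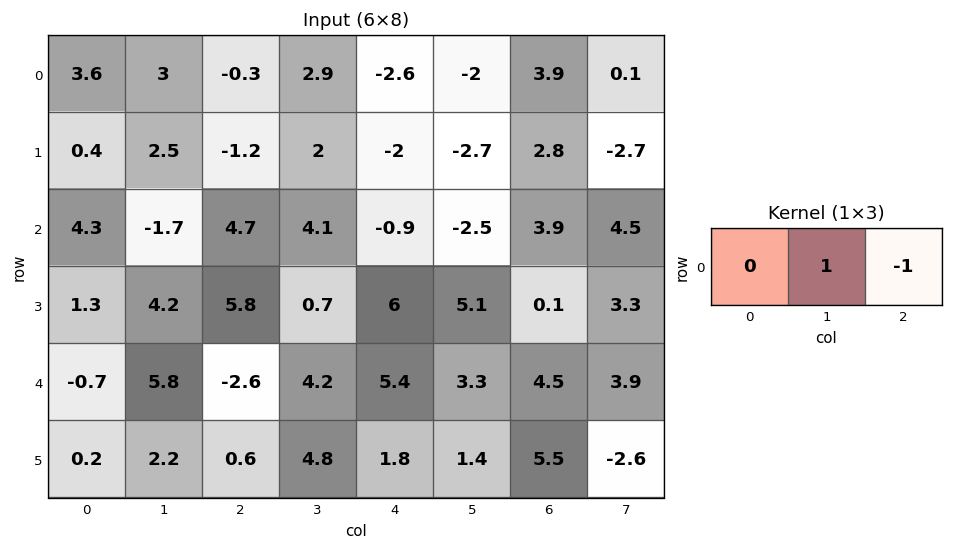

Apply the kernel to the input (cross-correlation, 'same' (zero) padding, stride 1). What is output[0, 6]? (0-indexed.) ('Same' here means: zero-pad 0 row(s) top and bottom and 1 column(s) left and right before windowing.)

The receptive field on the zero-padded input at this output position is [-2 3.9 0.1]. Elementwise product with the kernel and sum: 3.9·1 + 0.1·-1.

3.8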